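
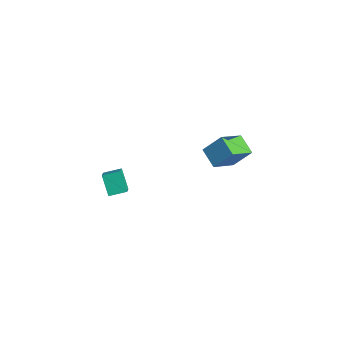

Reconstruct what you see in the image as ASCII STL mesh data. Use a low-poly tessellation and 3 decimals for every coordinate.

solid 
facet normal -0.920 0.119 0.372
outer loop
vertex -1.134 3.249 1.156
vertex -1.371 4.864 0.053
vertex -1.714 2.375 0.002
endloop
endfacet
facet normal 0.120 -0.820 0.560
outer loop
vertex -0.489 2.216 -0.493
vertex -1.134 3.249 1.156
vertex -1.714 2.375 0.002
endloop
endfacet
facet normal -0.921 0.119 0.371
outer loop
vertex -1.714 2.375 0.002
vertex -1.371 4.864 0.053
vertex -1.95 3.99 -1.102
endloop
endfacet
facet normal -0.372 -0.560 -0.740
outer loop
vertex -1.95 3.99 -1.102
vertex -0.489 2.216 -0.493
vertex -1.714 2.375 0.002
endloop
endfacet
facet normal 0.372 0.560 0.740
outer loop
vertex -1.134 3.249 1.156
vertex -0.146 4.705 -0.442
vertex -1.371 4.864 0.053
endloop
endfacet
facet normal 0.120 -0.820 0.560
outer loop
vertex 0.09 3.09 0.662
vertex -1.134 3.249 1.156
vertex -0.489 2.216 -0.493
endloop
endfacet
facet normal 0.372 0.560 0.740
outer loop
vertex 0.09 3.09 0.662
vertex -0.146 4.705 -0.442
vertex -1.134 3.249 1.156
endloop
endfacet
facet normal -0.120 0.820 -0.560
outer loop
vertex -1.371 4.864 0.053
vertex -0.146 4.705 -0.442
vertex -1.95 3.99 -1.102
endloop
endfacet
facet normal -0.372 -0.560 -0.740
outer loop
vertex -0.726 3.831 -1.596
vertex -0.489 2.216 -0.493
vertex -1.95 3.99 -1.102
endloop
endfacet
facet normal -0.120 0.819 -0.560
outer loop
vertex -1.95 3.99 -1.102
vertex -0.146 4.705 -0.442
vertex -0.726 3.831 -1.596
endloop
endfacet
facet normal 0.921 -0.119 -0.372
outer loop
vertex -0.726 3.831 -1.596
vertex 0.09 3.09 0.662
vertex -0.489 2.216 -0.493
endloop
endfacet
facet normal 0.920 -0.120 -0.372
outer loop
vertex -0.146 4.705 -0.442
vertex 0.09 3.09 0.662
vertex -0.726 3.831 -1.596
endloop
endfacet
facet normal -0.596 0.494 -0.633
outer loop
vertex -2.706 -3.748 0.985
vertex -2.219 -2.85 1.227
vertex -1.814 -3.961 -0.02
endloop
endfacet
facet normal -0.464 -0.855 -0.231
outer loop
vertex -1.201 -4.47 0.633
vertex -2.706 -3.748 0.985
vertex -1.814 -3.961 -0.02
endloop
endfacet
facet normal -0.595 0.494 -0.634
outer loop
vertex -1.814 -3.961 -0.02
vertex -2.219 -2.85 1.227
vertex -1.327 -3.063 0.223
endloop
endfacet
facet normal 0.656 -0.156 -0.738
outer loop
vertex -1.327 -3.063 0.223
vertex -1.201 -4.47 0.633
vertex -1.814 -3.961 -0.02
endloop
endfacet
facet normal -0.656 0.157 0.738
outer loop
vertex -2.706 -3.748 0.985
vertex -1.606 -3.359 1.88
vertex -2.219 -2.85 1.227
endloop
endfacet
facet normal -0.464 -0.855 -0.231
outer loop
vertex -2.093 -4.257 1.637
vertex -2.706 -3.748 0.985
vertex -1.201 -4.47 0.633
endloop
endfacet
facet normal -0.656 0.156 0.738
outer loop
vertex -2.093 -4.257 1.637
vertex -1.606 -3.359 1.88
vertex -2.706 -3.748 0.985
endloop
endfacet
facet normal 0.464 0.855 0.231
outer loop
vertex -2.219 -2.85 1.227
vertex -1.606 -3.359 1.88
vertex -1.327 -3.063 0.223
endloop
endfacet
facet normal 0.656 -0.157 -0.739
outer loop
vertex -0.714 -3.572 0.875
vertex -1.201 -4.47 0.633
vertex -1.327 -3.063 0.223
endloop
endfacet
facet normal 0.464 0.855 0.231
outer loop
vertex -1.327 -3.063 0.223
vertex -1.606 -3.359 1.88
vertex -0.714 -3.572 0.875
endloop
endfacet
facet normal 0.595 -0.494 0.634
outer loop
vertex -0.714 -3.572 0.875
vertex -2.093 -4.257 1.637
vertex -1.201 -4.47 0.633
endloop
endfacet
facet normal 0.595 -0.494 0.633
outer loop
vertex -1.606 -3.359 1.88
vertex -2.093 -4.257 1.637
vertex -0.714 -3.572 0.875
endloop
endfacet

endsolid


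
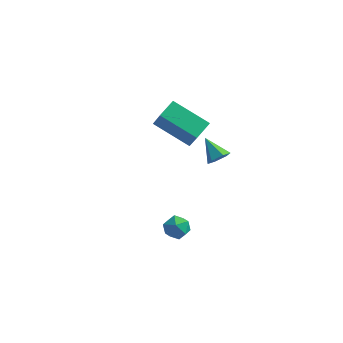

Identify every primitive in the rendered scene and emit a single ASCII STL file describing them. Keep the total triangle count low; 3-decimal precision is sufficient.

solid 
facet normal -0.884 0.112 0.455
outer loop
vertex -4.506 3.278 3.285
vertex -4.187 4.298 3.653
vertex -5.07 3.907 2.034
endloop
endfacet
facet normal -0.283 -0.902 -0.326
outer loop
vertex -3.153 3.662 1.047
vertex -4.506 3.278 3.285
vertex -5.07 3.907 2.034
endloop
endfacet
facet normal -0.884 0.113 0.455
outer loop
vertex -5.07 3.907 2.034
vertex -4.187 4.298 3.653
vertex -4.751 4.926 2.401
endloop
endfacet
facet normal -0.374 0.416 -0.829
outer loop
vertex -4.751 4.926 2.401
vertex -3.153 3.662 1.047
vertex -5.07 3.907 2.034
endloop
endfacet
facet normal 0.374 -0.416 0.829
outer loop
vertex -4.506 3.278 3.285
vertex -2.27 4.053 2.666
vertex -4.187 4.298 3.653
endloop
endfacet
facet normal -0.282 -0.902 -0.325
outer loop
vertex -2.589 3.034 2.299
vertex -4.506 3.278 3.285
vertex -3.153 3.662 1.047
endloop
endfacet
facet normal 0.374 -0.416 0.829
outer loop
vertex -2.589 3.034 2.299
vertex -2.27 4.053 2.666
vertex -4.506 3.278 3.285
endloop
endfacet
facet normal 0.283 0.902 0.325
outer loop
vertex -4.187 4.298 3.653
vertex -2.27 4.053 2.666
vertex -4.751 4.926 2.401
endloop
endfacet
facet normal -0.374 0.416 -0.829
outer loop
vertex -2.834 4.682 1.415
vertex -3.153 3.662 1.047
vertex -4.751 4.926 2.401
endloop
endfacet
facet normal 0.283 0.902 0.326
outer loop
vertex -4.751 4.926 2.401
vertex -2.27 4.053 2.666
vertex -2.834 4.682 1.415
endloop
endfacet
facet normal 0.884 -0.112 -0.454
outer loop
vertex -2.834 4.682 1.415
vertex -2.589 3.034 2.299
vertex -3.153 3.662 1.047
endloop
endfacet
facet normal 0.883 -0.113 -0.455
outer loop
vertex -2.27 4.053 2.666
vertex -2.589 3.034 2.299
vertex -2.834 4.682 1.415
endloop
endfacet
facet normal 0.662 -0.468 -0.585
outer loop
vertex -1.069 2.278 2.01
vertex -1.336 2.526 1.509
vertex -0.874 2.825 1.793
endloop
endfacet
facet normal 0.384 0.219 0.897
outer loop
vertex -1.069 2.278 2.01
vertex -0.874 2.825 1.793
vertex -2.224 3.154 2.291
endloop
endfacet
facet normal 0.663 -0.470 -0.583
outer loop
vertex -0.874 2.825 1.793
vertex -1.336 2.526 1.509
vertex -1.141 3.072 1.291
endloop
endfacet
facet normal 0.322 0.906 0.275
outer loop
vertex -0.874 2.825 1.793
vertex -1.141 3.072 1.291
vertex -2.224 3.154 2.291
endloop
endfacet
facet normal 0.662 -0.470 -0.584
outer loop
vertex -1.141 3.072 1.291
vertex -1.336 2.526 1.509
vertex -1.604 2.773 1.007
endloop
endfacet
facet normal -0.308 0.861 -0.404
outer loop
vertex -1.141 3.072 1.291
vertex -1.604 2.773 1.007
vertex -2.224 3.154 2.291
endloop
endfacet
facet normal 0.662 -0.469 -0.584
outer loop
vertex -1.604 2.773 1.007
vertex -1.336 2.526 1.509
vertex -1.799 2.226 1.225
endloop
endfacet
facet normal -0.878 0.129 -0.462
outer loop
vertex -1.604 2.773 1.007
vertex -1.799 2.226 1.225
vertex -2.224 3.154 2.291
endloop
endfacet
facet normal 0.662 -0.469 -0.584
outer loop
vertex -1.799 2.226 1.225
vertex -1.336 2.526 1.509
vertex -1.532 1.979 1.726
endloop
endfacet
facet normal -0.815 -0.557 0.160
outer loop
vertex -1.799 2.226 1.225
vertex -1.532 1.979 1.726
vertex -2.224 3.154 2.291
endloop
endfacet
facet normal 0.662 -0.469 -0.585
outer loop
vertex -1.532 1.979 1.726
vertex -1.336 2.526 1.509
vertex -1.069 2.278 2.01
endloop
endfacet
facet normal -0.184 -0.512 0.839
outer loop
vertex -1.532 1.979 1.726
vertex -1.069 2.278 2.01
vertex -2.224 3.154 2.291
endloop
endfacet
facet normal -0.325 0.906 -0.273
outer loop
vertex -1.971 -1.805 -0.25
vertex -2.442 -1.812 0.288
vertex -1.786 -1.546 0.39
endloop
endfacet
facet normal 0.362 0.823 -0.438
outer loop
vertex -1.971 -1.805 -0.25
vertex -1.786 -1.546 0.39
vertex -1.324 -1.946 0.02
endloop
endfacet
facet normal 0.419 0.258 -0.870
outer loop
vertex -1.971 -1.805 -0.25
vertex -1.324 -1.946 0.02
vertex -1.694 -2.461 -0.311
endloop
endfacet
facet normal -0.235 -0.009 -0.972
outer loop
vertex -1.971 -1.805 -0.25
vertex -1.694 -2.461 -0.311
vertex -2.385 -2.378 -0.145
endloop
endfacet
facet normal -0.695 0.392 -0.603
outer loop
vertex -1.971 -1.805 -0.25
vertex -2.385 -2.378 -0.145
vertex -2.442 -1.812 0.288
endloop
endfacet
facet normal 0.718 0.677 0.164
outer loop
vertex -1.324 -1.946 0.02
vertex -1.786 -1.546 0.39
vertex -1.395 -2.042 0.725
endloop
endfacet
facet normal -0.396 0.811 0.431
outer loop
vertex -1.786 -1.546 0.39
vertex -2.442 -1.812 0.288
vertex -2.086 -1.959 0.891
endloop
endfacet
facet normal -0.994 -0.021 -0.103
outer loop
vertex -2.442 -1.812 0.288
vertex -2.385 -2.378 -0.145
vertex -2.456 -2.474 0.56
endloop
endfacet
facet normal -0.249 -0.669 -0.700
outer loop
vertex -2.385 -2.378 -0.145
vertex -1.694 -2.461 -0.311
vertex -1.994 -2.874 0.19
endloop
endfacet
facet normal 0.810 -0.237 -0.536
outer loop
vertex -1.694 -2.461 -0.311
vertex -1.324 -1.946 0.02
vertex -1.338 -2.608 0.292
endloop
endfacet
facet normal 0.235 0.009 0.972
outer loop
vertex -1.809 -2.615 0.83
vertex -1.395 -2.042 0.725
vertex -2.086 -1.959 0.891
endloop
endfacet
facet normal -0.419 -0.258 0.870
outer loop
vertex -1.809 -2.615 0.83
vertex -2.086 -1.959 0.891
vertex -2.456 -2.474 0.56
endloop
endfacet
facet normal -0.362 -0.823 0.438
outer loop
vertex -1.809 -2.615 0.83
vertex -2.456 -2.474 0.56
vertex -1.994 -2.874 0.19
endloop
endfacet
facet normal 0.325 -0.906 0.273
outer loop
vertex -1.809 -2.615 0.83
vertex -1.994 -2.874 0.19
vertex -1.338 -2.608 0.292
endloop
endfacet
facet normal 0.695 -0.392 0.603
outer loop
vertex -1.809 -2.615 0.83
vertex -1.338 -2.608 0.292
vertex -1.395 -2.042 0.725
endloop
endfacet
facet normal 0.249 0.669 0.700
outer loop
vertex -2.086 -1.959 0.891
vertex -1.395 -2.042 0.725
vertex -1.786 -1.546 0.39
endloop
endfacet
facet normal -0.810 0.237 0.536
outer loop
vertex -2.456 -2.474 0.56
vertex -2.086 -1.959 0.891
vertex -2.442 -1.812 0.288
endloop
endfacet
facet normal -0.718 -0.677 -0.164
outer loop
vertex -1.994 -2.874 0.19
vertex -2.456 -2.474 0.56
vertex -2.385 -2.378 -0.145
endloop
endfacet
facet normal 0.396 -0.811 -0.431
outer loop
vertex -1.338 -2.608 0.292
vertex -1.994 -2.874 0.19
vertex -1.694 -2.461 -0.311
endloop
endfacet
facet normal 0.994 0.021 0.103
outer loop
vertex -1.395 -2.042 0.725
vertex -1.338 -2.608 0.292
vertex -1.324 -1.946 0.02
endloop
endfacet

endsolid


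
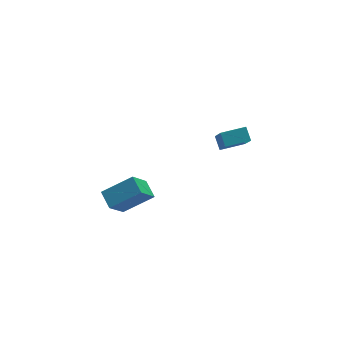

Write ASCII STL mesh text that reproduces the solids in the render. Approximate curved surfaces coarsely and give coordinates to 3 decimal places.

solid 
facet normal -0.998 -0.010 -0.069
outer loop
vertex 1.419 -0.93 1.193
vertex 1.503 0.135 -0.167
vertex 1.46 -1.568 0.696
endloop
endfacet
facet normal -0.049 -0.616 0.786
outer loop
vertex 2.757 -1.555 0.787
vertex 1.419 -0.93 1.193
vertex 1.46 -1.568 0.696
endloop
endfacet
facet normal -0.997 -0.011 -0.071
outer loop
vertex 1.46 -1.568 0.696
vertex 1.503 0.135 -0.167
vertex 1.545 -0.503 -0.664
endloop
endfacet
facet normal 0.051 -0.788 -0.614
outer loop
vertex 1.545 -0.503 -0.664
vertex 2.757 -1.555 0.787
vertex 1.46 -1.568 0.696
endloop
endfacet
facet normal -0.051 0.788 0.614
outer loop
vertex 1.419 -0.93 1.193
vertex 2.8 0.148 -0.076
vertex 1.503 0.135 -0.167
endloop
endfacet
facet normal -0.049 -0.616 0.786
outer loop
vertex 2.715 -0.917 1.284
vertex 1.419 -0.93 1.193
vertex 2.757 -1.555 0.787
endloop
endfacet
facet normal -0.051 0.788 0.614
outer loop
vertex 2.715 -0.917 1.284
vertex 2.8 0.148 -0.076
vertex 1.419 -0.93 1.193
endloop
endfacet
facet normal 0.049 0.616 -0.786
outer loop
vertex 1.503 0.135 -0.167
vertex 2.8 0.148 -0.076
vertex 1.545 -0.503 -0.664
endloop
endfacet
facet normal 0.051 -0.788 -0.614
outer loop
vertex 2.841 -0.49 -0.573
vertex 2.757 -1.555 0.787
vertex 1.545 -0.503 -0.664
endloop
endfacet
facet normal 0.049 0.616 -0.786
outer loop
vertex 1.545 -0.503 -0.664
vertex 2.8 0.148 -0.076
vertex 2.841 -0.49 -0.573
endloop
endfacet
facet normal 0.997 0.011 0.070
outer loop
vertex 2.841 -0.49 -0.573
vertex 2.715 -0.917 1.284
vertex 2.757 -1.555 0.787
endloop
endfacet
facet normal 0.998 0.010 0.070
outer loop
vertex 2.8 0.148 -0.076
vertex 2.715 -0.917 1.284
vertex 2.841 -0.49 -0.573
endloop
endfacet
facet normal -0.478 -0.405 0.779
outer loop
vertex -3.616 -3.256 1.613
vertex -5.113 -3.142 0.753
vertex -3.469 -4.15 1.239
endloop
endfacet
facet normal 0.865 -0.066 0.497
outer loop
vertex -2.627 -3.438 -0.133
vertex -3.616 -3.256 1.613
vertex -3.469 -4.15 1.239
endloop
endfacet
facet normal -0.478 -0.405 0.779
outer loop
vertex -3.469 -4.15 1.239
vertex -5.113 -3.142 0.753
vertex -4.966 -4.036 0.379
endloop
endfacet
facet normal 0.150 -0.912 -0.381
outer loop
vertex -4.966 -4.036 0.379
vertex -2.627 -3.438 -0.133
vertex -3.469 -4.15 1.239
endloop
endfacet
facet normal -0.150 0.912 0.381
outer loop
vertex -3.616 -3.256 1.613
vertex -4.271 -2.43 -0.619
vertex -5.113 -3.142 0.753
endloop
endfacet
facet normal 0.865 -0.066 0.497
outer loop
vertex -2.774 -2.544 0.241
vertex -3.616 -3.256 1.613
vertex -2.627 -3.438 -0.133
endloop
endfacet
facet normal -0.150 0.912 0.381
outer loop
vertex -2.774 -2.544 0.241
vertex -4.271 -2.43 -0.619
vertex -3.616 -3.256 1.613
endloop
endfacet
facet normal -0.865 0.066 -0.497
outer loop
vertex -5.113 -3.142 0.753
vertex -4.271 -2.43 -0.619
vertex -4.966 -4.036 0.379
endloop
endfacet
facet normal 0.150 -0.912 -0.381
outer loop
vertex -4.124 -3.324 -0.993
vertex -2.627 -3.438 -0.133
vertex -4.966 -4.036 0.379
endloop
endfacet
facet normal -0.865 0.066 -0.497
outer loop
vertex -4.966 -4.036 0.379
vertex -4.271 -2.43 -0.619
vertex -4.124 -3.324 -0.993
endloop
endfacet
facet normal 0.478 0.405 -0.779
outer loop
vertex -4.124 -3.324 -0.993
vertex -2.774 -2.544 0.241
vertex -2.627 -3.438 -0.133
endloop
endfacet
facet normal 0.478 0.405 -0.779
outer loop
vertex -4.271 -2.43 -0.619
vertex -2.774 -2.544 0.241
vertex -4.124 -3.324 -0.993
endloop
endfacet

endsolid


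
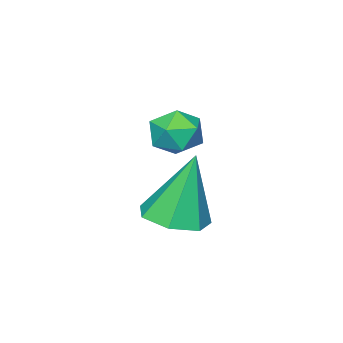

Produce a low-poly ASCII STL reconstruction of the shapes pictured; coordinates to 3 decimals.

solid 
facet normal -0.394 0.482 0.782
outer loop
vertex -2.6 -0.42 3.73
vertex -3.162 -0.862 3.719
vertex -2.587 -1.026 4.11
endloop
endfacet
facet normal 0.319 0.508 0.800
outer loop
vertex -2.6 -0.42 3.73
vertex -2.587 -1.026 4.11
vertex -2.007 -0.819 3.747
endloop
endfacet
facet normal 0.544 0.816 0.195
outer loop
vertex -2.6 -0.42 3.73
vertex -2.007 -0.819 3.747
vertex -2.224 -0.527 3.131
endloop
endfacet
facet normal -0.032 0.980 -0.195
outer loop
vertex -2.6 -0.42 3.73
vertex -2.224 -0.527 3.131
vertex -2.938 -0.554 3.114
endloop
endfacet
facet normal -0.612 0.773 0.167
outer loop
vertex -2.6 -0.42 3.73
vertex -2.938 -0.554 3.114
vertex -3.162 -0.862 3.719
endloop
endfacet
facet normal 0.564 -0.161 0.810
outer loop
vertex -2.007 -0.819 3.747
vertex -2.587 -1.026 4.11
vertex -2.202 -1.506 3.746
endloop
endfacet
facet normal -0.590 -0.205 0.781
outer loop
vertex -2.587 -1.026 4.11
vertex -3.162 -0.862 3.719
vertex -2.916 -1.533 3.729
endloop
endfacet
facet normal -0.940 0.267 -0.212
outer loop
vertex -3.162 -0.862 3.719
vertex -2.938 -0.554 3.114
vertex -3.133 -1.241 3.113
endloop
endfacet
facet normal -0.004 0.602 -0.798
outer loop
vertex -2.938 -0.554 3.114
vertex -2.224 -0.527 3.131
vertex -2.553 -1.034 2.75
endloop
endfacet
facet normal 0.927 0.337 -0.167
outer loop
vertex -2.224 -0.527 3.131
vertex -2.007 -0.819 3.747
vertex -1.978 -1.198 3.141
endloop
endfacet
facet normal 0.032 -0.980 0.195
outer loop
vertex -2.54 -1.64 3.13
vertex -2.202 -1.506 3.746
vertex -2.916 -1.533 3.729
endloop
endfacet
facet normal -0.544 -0.816 -0.195
outer loop
vertex -2.54 -1.64 3.13
vertex -2.916 -1.533 3.729
vertex -3.133 -1.241 3.113
endloop
endfacet
facet normal -0.319 -0.508 -0.800
outer loop
vertex -2.54 -1.64 3.13
vertex -3.133 -1.241 3.113
vertex -2.553 -1.034 2.75
endloop
endfacet
facet normal 0.394 -0.482 -0.782
outer loop
vertex -2.54 -1.64 3.13
vertex -2.553 -1.034 2.75
vertex -1.978 -1.198 3.141
endloop
endfacet
facet normal 0.612 -0.773 -0.167
outer loop
vertex -2.54 -1.64 3.13
vertex -1.978 -1.198 3.141
vertex -2.202 -1.506 3.746
endloop
endfacet
facet normal 0.004 -0.602 0.798
outer loop
vertex -2.916 -1.533 3.729
vertex -2.202 -1.506 3.746
vertex -2.587 -1.026 4.11
endloop
endfacet
facet normal -0.927 -0.337 0.167
outer loop
vertex -3.133 -1.241 3.113
vertex -2.916 -1.533 3.729
vertex -3.162 -0.862 3.719
endloop
endfacet
facet normal -0.564 0.161 -0.810
outer loop
vertex -2.553 -1.034 2.75
vertex -3.133 -1.241 3.113
vertex -2.938 -0.554 3.114
endloop
endfacet
facet normal 0.590 0.205 -0.781
outer loop
vertex -1.978 -1.198 3.141
vertex -2.553 -1.034 2.75
vertex -2.224 -0.527 3.131
endloop
endfacet
facet normal 0.940 -0.267 0.212
outer loop
vertex -2.202 -1.506 3.746
vertex -1.978 -1.198 3.141
vertex -2.007 -0.819 3.747
endloop
endfacet
facet normal 0.204 -0.145 -0.968
outer loop
vertex 0.448 0.806 2.535
vertex -0.293 1.038 2.344
vertex 0.366 1.485 2.416
endloop
endfacet
facet normal 0.829 0.192 0.525
outer loop
vertex 0.448 0.806 2.535
vertex 0.366 1.485 2.416
vertex -0.667 1.302 4.116
endloop
endfacet
facet normal 0.204 -0.145 -0.968
outer loop
vertex 0.366 1.485 2.416
vertex -0.293 1.038 2.344
vertex -0.212 1.827 2.243
endloop
endfacet
facet normal 0.403 0.851 0.336
outer loop
vertex 0.366 1.485 2.416
vertex -0.212 1.827 2.243
vertex -0.667 1.302 4.116
endloop
endfacet
facet normal 0.204 -0.145 -0.968
outer loop
vertex -0.212 1.827 2.243
vertex -0.293 1.038 2.344
vertex -0.852 1.575 2.146
endloop
endfacet
facet normal -0.383 0.910 0.162
outer loop
vertex -0.212 1.827 2.243
vertex -0.852 1.575 2.146
vertex -0.667 1.302 4.116
endloop
endfacet
facet normal 0.204 -0.145 -0.968
outer loop
vertex -0.852 1.575 2.146
vertex -0.293 1.038 2.344
vertex -1.071 0.918 2.198
endloop
endfacet
facet normal -0.937 0.323 0.133
outer loop
vertex -0.852 1.575 2.146
vertex -1.071 0.918 2.198
vertex -0.667 1.302 4.116
endloop
endfacet
facet normal 0.204 -0.145 -0.968
outer loop
vertex -1.071 0.918 2.198
vertex -0.293 1.038 2.344
vertex -0.704 0.351 2.36
endloop
endfacet
facet normal -0.842 -0.467 0.271
outer loop
vertex -1.071 0.918 2.198
vertex -0.704 0.351 2.36
vertex -0.667 1.302 4.116
endloop
endfacet
facet normal 0.204 -0.145 -0.968
outer loop
vertex -0.704 0.351 2.36
vertex -0.293 1.038 2.344
vertex -0.028 0.302 2.51
endloop
endfacet
facet normal -0.168 -0.865 0.472
outer loop
vertex -0.704 0.351 2.36
vertex -0.028 0.302 2.51
vertex -0.667 1.302 4.116
endloop
endfacet
facet normal 0.204 -0.145 -0.968
outer loop
vertex -0.028 0.302 2.51
vertex -0.293 1.038 2.344
vertex 0.448 0.806 2.535
endloop
endfacet
facet normal 0.575 -0.572 0.585
outer loop
vertex -0.028 0.302 2.51
vertex 0.448 0.806 2.535
vertex -0.667 1.302 4.116
endloop
endfacet

endsolid


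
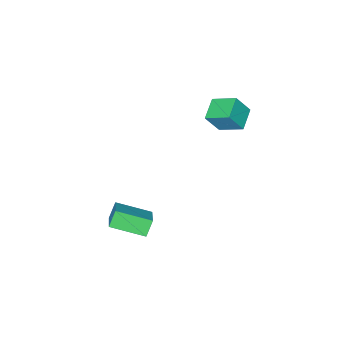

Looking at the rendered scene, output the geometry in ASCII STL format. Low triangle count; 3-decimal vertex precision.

solid 
facet normal -0.604 -0.652 -0.458
outer loop
vertex 2.166 -2.06 -1.782
vertex 1.069 -0.652 -2.341
vertex 2.695 -1.974 -2.602
endloop
endfacet
facet normal 0.586 -0.753 0.299
outer loop
vertex 3.571 -1.028 -1.939
vertex 2.166 -2.06 -1.782
vertex 2.695 -1.974 -2.602
endloop
endfacet
facet normal -0.604 -0.653 -0.457
outer loop
vertex 2.695 -1.974 -2.602
vertex 1.069 -0.652 -2.341
vertex 1.598 -0.567 -3.162
endloop
endfacet
facet normal 0.540 0.087 -0.837
outer loop
vertex 1.598 -0.567 -3.162
vertex 3.571 -1.028 -1.939
vertex 2.695 -1.974 -2.602
endloop
endfacet
facet normal -0.539 -0.088 0.838
outer loop
vertex 2.166 -2.06 -1.782
vertex 1.945 0.294 -1.678
vertex 1.069 -0.652 -2.341
endloop
endfacet
facet normal 0.586 -0.753 0.300
outer loop
vertex 3.042 -1.113 -1.118
vertex 2.166 -2.06 -1.782
vertex 3.571 -1.028 -1.939
endloop
endfacet
facet normal -0.540 -0.088 0.837
outer loop
vertex 3.042 -1.113 -1.118
vertex 1.945 0.294 -1.678
vertex 2.166 -2.06 -1.782
endloop
endfacet
facet normal -0.586 0.753 -0.300
outer loop
vertex 1.069 -0.652 -2.341
vertex 1.945 0.294 -1.678
vertex 1.598 -0.567 -3.162
endloop
endfacet
facet normal 0.540 0.088 -0.837
outer loop
vertex 2.474 0.38 -2.498
vertex 3.571 -1.028 -1.939
vertex 1.598 -0.567 -3.162
endloop
endfacet
facet normal -0.587 0.753 -0.299
outer loop
vertex 1.598 -0.567 -3.162
vertex 1.945 0.294 -1.678
vertex 2.474 0.38 -2.498
endloop
endfacet
facet normal 0.605 0.652 0.457
outer loop
vertex 2.474 0.38 -2.498
vertex 3.042 -1.113 -1.118
vertex 3.571 -1.028 -1.939
endloop
endfacet
facet normal 0.604 0.653 0.458
outer loop
vertex 1.945 0.294 -1.678
vertex 3.042 -1.113 -1.118
vertex 2.474 0.38 -2.498
endloop
endfacet
facet normal -0.834 -0.432 0.344
outer loop
vertex -2.705 -0.362 4.22
vertex -3.083 0.852 4.829
vertex -3.328 -0.016 3.144
endloop
endfacet
facet normal 0.268 -0.861 -0.432
outer loop
vertex -2.277 0.528 2.711
vertex -2.705 -0.362 4.22
vertex -3.328 -0.016 3.144
endloop
endfacet
facet normal -0.834 -0.432 0.344
outer loop
vertex -3.328 -0.016 3.144
vertex -3.083 0.852 4.829
vertex -3.706 1.198 3.753
endloop
endfacet
facet normal -0.482 0.268 -0.834
outer loop
vertex -3.706 1.198 3.753
vertex -2.277 0.528 2.711
vertex -3.328 -0.016 3.144
endloop
endfacet
facet normal 0.482 -0.268 0.834
outer loop
vertex -2.705 -0.362 4.22
vertex -2.032 1.396 4.396
vertex -3.083 0.852 4.829
endloop
endfacet
facet normal 0.268 -0.861 -0.432
outer loop
vertex -1.654 0.182 3.787
vertex -2.705 -0.362 4.22
vertex -2.277 0.528 2.711
endloop
endfacet
facet normal 0.482 -0.268 0.834
outer loop
vertex -1.654 0.182 3.787
vertex -2.032 1.396 4.396
vertex -2.705 -0.362 4.22
endloop
endfacet
facet normal -0.268 0.861 0.432
outer loop
vertex -3.083 0.852 4.829
vertex -2.032 1.396 4.396
vertex -3.706 1.198 3.753
endloop
endfacet
facet normal -0.482 0.268 -0.834
outer loop
vertex -2.655 1.742 3.32
vertex -2.277 0.528 2.711
vertex -3.706 1.198 3.753
endloop
endfacet
facet normal -0.268 0.861 0.432
outer loop
vertex -3.706 1.198 3.753
vertex -2.032 1.396 4.396
vertex -2.655 1.742 3.32
endloop
endfacet
facet normal 0.834 0.432 -0.344
outer loop
vertex -2.655 1.742 3.32
vertex -1.654 0.182 3.787
vertex -2.277 0.528 2.711
endloop
endfacet
facet normal 0.834 0.432 -0.344
outer loop
vertex -2.032 1.396 4.396
vertex -1.654 0.182 3.787
vertex -2.655 1.742 3.32
endloop
endfacet

endsolid


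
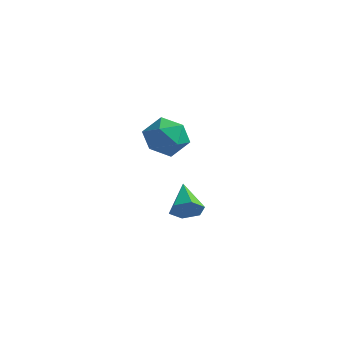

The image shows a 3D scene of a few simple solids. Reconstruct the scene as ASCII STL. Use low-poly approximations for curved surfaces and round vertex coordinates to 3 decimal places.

solid 
facet normal 0.100 0.005 0.995
outer loop
vertex 0.576 0.359 -1.535
vertex 0.9 -0.382 -1.564
vertex 1.377 0.27 -1.615
endloop
endfacet
facet normal 0.147 0.665 0.732
outer loop
vertex 0.576 0.359 -1.535
vertex 1.377 0.27 -1.615
vertex 0.987 0.832 -2.047
endloop
endfacet
facet normal -0.456 0.806 0.378
outer loop
vertex 0.576 0.359 -1.535
vertex 0.987 0.832 -2.047
vertex 0.269 0.527 -2.264
endloop
endfacet
facet normal -0.877 0.231 0.422
outer loop
vertex 0.576 0.359 -1.535
vertex 0.269 0.527 -2.264
vertex 0.215 -0.223 -1.966
endloop
endfacet
facet normal -0.533 -0.265 0.804
outer loop
vertex 0.576 0.359 -1.535
vertex 0.215 -0.223 -1.966
vertex 0.9 -0.382 -1.564
endloop
endfacet
facet normal 0.686 0.679 0.264
outer loop
vertex 0.987 0.832 -2.047
vertex 1.377 0.27 -1.615
vertex 1.565 0.383 -2.394
endloop
endfacet
facet normal 0.610 -0.392 0.689
outer loop
vertex 1.377 0.27 -1.615
vertex 0.9 -0.382 -1.564
vertex 1.511 -0.367 -2.096
endloop
endfacet
facet normal -0.415 -0.827 0.379
outer loop
vertex 0.9 -0.382 -1.564
vertex 0.215 -0.223 -1.966
vertex 0.793 -0.672 -2.313
endloop
endfacet
facet normal -0.971 -0.025 -0.238
outer loop
vertex 0.215 -0.223 -1.966
vertex 0.269 0.527 -2.264
vertex 0.403 -0.11 -2.745
endloop
endfacet
facet normal -0.291 0.905 -0.309
outer loop
vertex 0.269 0.527 -2.264
vertex 0.987 0.832 -2.047
vertex 0.88 0.542 -2.796
endloop
endfacet
facet normal 0.877 -0.231 -0.422
outer loop
vertex 1.204 -0.199 -2.825
vertex 1.565 0.383 -2.394
vertex 1.511 -0.367 -2.096
endloop
endfacet
facet normal 0.456 -0.806 -0.378
outer loop
vertex 1.204 -0.199 -2.825
vertex 1.511 -0.367 -2.096
vertex 0.793 -0.672 -2.313
endloop
endfacet
facet normal -0.147 -0.665 -0.732
outer loop
vertex 1.204 -0.199 -2.825
vertex 0.793 -0.672 -2.313
vertex 0.403 -0.11 -2.745
endloop
endfacet
facet normal -0.100 -0.005 -0.995
outer loop
vertex 1.204 -0.199 -2.825
vertex 0.403 -0.11 -2.745
vertex 0.88 0.542 -2.796
endloop
endfacet
facet normal 0.533 0.265 -0.804
outer loop
vertex 1.204 -0.199 -2.825
vertex 0.88 0.542 -2.796
vertex 1.565 0.383 -2.394
endloop
endfacet
facet normal 0.971 0.025 0.238
outer loop
vertex 1.511 -0.367 -2.096
vertex 1.565 0.383 -2.394
vertex 1.377 0.27 -1.615
endloop
endfacet
facet normal 0.291 -0.905 0.309
outer loop
vertex 0.793 -0.672 -2.313
vertex 1.511 -0.367 -2.096
vertex 0.9 -0.382 -1.564
endloop
endfacet
facet normal -0.686 -0.679 -0.264
outer loop
vertex 0.403 -0.11 -2.745
vertex 0.793 -0.672 -2.313
vertex 0.215 -0.223 -1.966
endloop
endfacet
facet normal -0.610 0.392 -0.689
outer loop
vertex 0.88 0.542 -2.796
vertex 0.403 -0.11 -2.745
vertex 0.269 0.527 -2.264
endloop
endfacet
facet normal 0.415 0.827 -0.379
outer loop
vertex 1.565 0.383 -2.394
vertex 0.88 0.542 -2.796
vertex 0.987 0.832 -2.047
endloop
endfacet
facet normal 0.498 -0.772 -0.396
outer loop
vertex 3.811 -3.482 -2.66
vertex 3.559 -3.813 -2.331
vertex 3.352 -3.703 -2.806
endloop
endfacet
facet normal -0.144 0.736 -0.662
outer loop
vertex 3.811 -3.482 -2.66
vertex 3.352 -3.703 -2.806
vertex 3.001 -2.947 -1.889
endloop
endfacet
facet normal 0.498 -0.772 -0.396
outer loop
vertex 3.352 -3.703 -2.806
vertex 3.559 -3.813 -2.331
vertex 3.1 -4.034 -2.477
endloop
endfacet
facet normal -0.860 0.180 -0.478
outer loop
vertex 3.352 -3.703 -2.806
vertex 3.1 -4.034 -2.477
vertex 3.001 -2.947 -1.889
endloop
endfacet
facet normal 0.497 -0.773 -0.394
outer loop
vertex 3.1 -4.034 -2.477
vertex 3.559 -3.813 -2.331
vertex 3.307 -4.143 -2.002
endloop
endfacet
facet normal -0.905 -0.263 0.334
outer loop
vertex 3.1 -4.034 -2.477
vertex 3.307 -4.143 -2.002
vertex 3.001 -2.947 -1.889
endloop
endfacet
facet normal 0.498 -0.773 -0.394
outer loop
vertex 3.307 -4.143 -2.002
vertex 3.559 -3.813 -2.331
vertex 3.766 -3.922 -1.855
endloop
endfacet
facet normal -0.235 -0.151 0.960
outer loop
vertex 3.307 -4.143 -2.002
vertex 3.766 -3.922 -1.855
vertex 3.001 -2.947 -1.889
endloop
endfacet
facet normal 0.498 -0.773 -0.394
outer loop
vertex 3.766 -3.922 -1.855
vertex 3.559 -3.813 -2.331
vertex 4.018 -3.592 -2.184
endloop
endfacet
facet normal 0.482 0.406 0.776
outer loop
vertex 3.766 -3.922 -1.855
vertex 4.018 -3.592 -2.184
vertex 3.001 -2.947 -1.889
endloop
endfacet
facet normal 0.498 -0.772 -0.395
outer loop
vertex 4.018 -3.592 -2.184
vertex 3.559 -3.813 -2.331
vertex 3.811 -3.482 -2.66
endloop
endfacet
facet normal 0.528 0.848 -0.034
outer loop
vertex 4.018 -3.592 -2.184
vertex 3.811 -3.482 -2.66
vertex 3.001 -2.947 -1.889
endloop
endfacet

endsolid


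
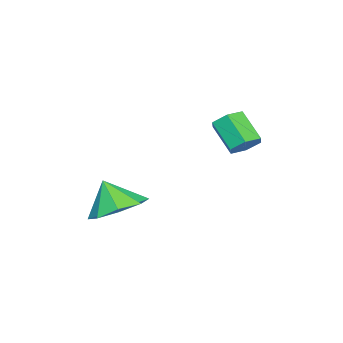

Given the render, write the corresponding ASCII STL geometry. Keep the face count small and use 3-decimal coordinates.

solid 
facet normal 0.279 0.640 -0.716
outer loop
vertex -1.362 3.983 -0.396
vertex -1.848 3.762 -0.783
vertex -1.957 4.268 -0.373
endloop
endfacet
facet normal 0.331 0.635 0.698
outer loop
vertex -1.362 3.983 -0.396
vertex -1.957 4.268 -0.373
vertex -1.746 3.099 0.591
endloop
endfacet
facet normal 0.330 0.635 0.698
outer loop
vertex -1.746 3.099 0.591
vertex -1.957 4.268 -0.373
vertex -2.342 3.383 0.614
endloop
endfacet
facet normal -0.278 -0.642 0.714
outer loop
vertex -1.746 3.099 0.591
vertex -2.342 3.383 0.614
vertex -2.232 2.878 0.203
endloop
endfacet
facet normal 0.279 0.640 -0.716
outer loop
vertex -1.957 4.268 -0.373
vertex -1.848 3.762 -0.783
vertex -2.443 4.046 -0.761
endloop
endfacet
facet normal -0.617 0.690 0.378
outer loop
vertex -1.957 4.268 -0.373
vertex -2.443 4.046 -0.761
vertex -2.342 3.383 0.614
endloop
endfacet
facet normal -0.616 0.691 0.378
outer loop
vertex -2.342 3.383 0.614
vertex -2.443 4.046 -0.761
vertex -2.828 3.162 0.226
endloop
endfacet
facet normal -0.278 -0.642 0.714
outer loop
vertex -2.342 3.383 0.614
vertex -2.828 3.162 0.226
vertex -2.232 2.878 0.203
endloop
endfacet
facet normal 0.279 0.641 -0.715
outer loop
vertex -2.443 4.046 -0.761
vertex -1.848 3.762 -0.783
vertex -2.334 3.541 -1.171
endloop
endfacet
facet normal -0.946 0.055 -0.320
outer loop
vertex -2.443 4.046 -0.761
vertex -2.334 3.541 -1.171
vertex -2.828 3.162 0.226
endloop
endfacet
facet normal -0.946 0.054 -0.320
outer loop
vertex -2.828 3.162 0.226
vertex -2.334 3.541 -1.171
vertex -2.718 2.657 -0.184
endloop
endfacet
facet normal -0.278 -0.641 0.715
outer loop
vertex -2.828 3.162 0.226
vertex -2.718 2.657 -0.184
vertex -2.232 2.878 0.203
endloop
endfacet
facet normal 0.278 0.642 -0.714
outer loop
vertex -2.334 3.541 -1.171
vertex -1.848 3.762 -0.783
vertex -1.738 3.257 -1.194
endloop
endfacet
facet normal -0.330 -0.636 -0.698
outer loop
vertex -2.334 3.541 -1.171
vertex -1.738 3.257 -1.194
vertex -2.718 2.657 -0.184
endloop
endfacet
facet normal -0.331 -0.635 -0.698
outer loop
vertex -2.718 2.657 -0.184
vertex -1.738 3.257 -1.194
vertex -2.123 2.372 -0.207
endloop
endfacet
facet normal -0.279 -0.640 0.716
outer loop
vertex -2.718 2.657 -0.184
vertex -2.123 2.372 -0.207
vertex -2.232 2.878 0.203
endloop
endfacet
facet normal 0.278 0.642 -0.714
outer loop
vertex -1.738 3.257 -1.194
vertex -1.848 3.762 -0.783
vertex -1.252 3.478 -0.806
endloop
endfacet
facet normal 0.616 -0.690 -0.379
outer loop
vertex -1.738 3.257 -1.194
vertex -1.252 3.478 -0.806
vertex -2.123 2.372 -0.207
endloop
endfacet
facet normal 0.617 -0.690 -0.378
outer loop
vertex -2.123 2.372 -0.207
vertex -1.252 3.478 -0.806
vertex -1.637 2.594 0.181
endloop
endfacet
facet normal -0.279 -0.640 0.716
outer loop
vertex -2.123 2.372 -0.207
vertex -1.637 2.594 0.181
vertex -2.232 2.878 0.203
endloop
endfacet
facet normal 0.278 0.641 -0.715
outer loop
vertex -1.252 3.478 -0.806
vertex -1.848 3.762 -0.783
vertex -1.362 3.983 -0.396
endloop
endfacet
facet normal 0.946 -0.054 0.320
outer loop
vertex -1.252 3.478 -0.806
vertex -1.362 3.983 -0.396
vertex -1.637 2.594 0.181
endloop
endfacet
facet normal 0.946 -0.055 0.319
outer loop
vertex -1.637 2.594 0.181
vertex -1.362 3.983 -0.396
vertex -1.746 3.099 0.591
endloop
endfacet
facet normal -0.279 -0.641 0.715
outer loop
vertex -1.637 2.594 0.181
vertex -1.746 3.099 0.591
vertex -2.232 2.878 0.203
endloop
endfacet
facet normal 0.023 0.456 -0.890
outer loop
vertex 2.768 0.642 -3.087
vertex 1.685 0.823 -3.022
vertex 2.586 1.375 -2.716
endloop
endfacet
facet normal 0.762 -0.132 0.634
outer loop
vertex 2.768 0.642 -3.087
vertex 2.586 1.375 -2.716
vertex 1.655 0.217 -1.838
endloop
endfacet
facet normal 0.022 0.457 -0.889
outer loop
vertex 2.586 1.375 -2.716
vertex 1.685 0.823 -3.022
vertex 1.876 1.785 -2.523
endloop
endfacet
facet normal 0.414 0.315 0.854
outer loop
vertex 2.586 1.375 -2.716
vertex 1.876 1.785 -2.523
vertex 1.655 0.217 -1.838
endloop
endfacet
facet normal 0.023 0.457 -0.889
outer loop
vertex 1.876 1.785 -2.523
vertex 1.685 0.823 -3.022
vertex 1.054 1.632 -2.623
endloop
endfacet
facet normal -0.186 0.415 0.891
outer loop
vertex 1.876 1.785 -2.523
vertex 1.054 1.632 -2.623
vertex 1.655 0.217 -1.838
endloop
endfacet
facet normal 0.022 0.456 -0.890
outer loop
vertex 1.054 1.632 -2.623
vertex 1.685 0.823 -3.022
vertex 0.602 1.005 -2.956
endloop
endfacet
facet normal -0.684 0.110 0.721
outer loop
vertex 1.054 1.632 -2.623
vertex 0.602 1.005 -2.956
vertex 1.655 0.217 -1.838
endloop
endfacet
facet normal 0.022 0.456 -0.890
outer loop
vertex 0.602 1.005 -2.956
vertex 1.685 0.823 -3.022
vertex 0.784 0.272 -3.327
endloop
endfacet
facet normal -0.789 -0.422 0.446
outer loop
vertex 0.602 1.005 -2.956
vertex 0.784 0.272 -3.327
vertex 1.655 0.217 -1.838
endloop
endfacet
facet normal 0.022 0.457 -0.889
outer loop
vertex 0.784 0.272 -3.327
vertex 1.685 0.823 -3.022
vertex 1.493 -0.138 -3.52
endloop
endfacet
facet normal -0.441 -0.869 0.226
outer loop
vertex 0.784 0.272 -3.327
vertex 1.493 -0.138 -3.52
vertex 1.655 0.217 -1.838
endloop
endfacet
facet normal 0.023 0.456 -0.890
outer loop
vertex 1.493 -0.138 -3.52
vertex 1.685 0.823 -3.022
vertex 2.315 0.015 -3.42
endloop
endfacet
facet normal 0.157 -0.969 0.189
outer loop
vertex 1.493 -0.138 -3.52
vertex 2.315 0.015 -3.42
vertex 1.655 0.217 -1.838
endloop
endfacet
facet normal 0.023 0.456 -0.890
outer loop
vertex 2.315 0.015 -3.42
vertex 1.685 0.823 -3.022
vertex 2.768 0.642 -3.087
endloop
endfacet
facet normal 0.656 -0.664 0.358
outer loop
vertex 2.315 0.015 -3.42
vertex 2.768 0.642 -3.087
vertex 1.655 0.217 -1.838
endloop
endfacet

endsolid


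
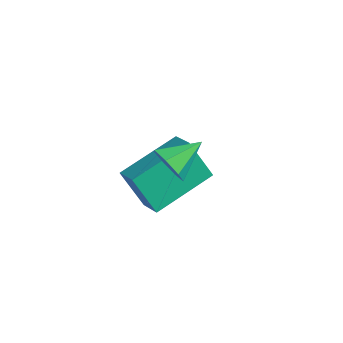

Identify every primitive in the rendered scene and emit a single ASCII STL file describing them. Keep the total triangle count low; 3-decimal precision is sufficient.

solid 
facet normal -0.190 -0.894 -0.406
outer loop
vertex 3.072 -3.824 1.643
vertex 2.858 -3.533 1.102
vertex 3.462 -3.727 1.246
endloop
endfacet
facet normal 0.710 0.029 0.704
outer loop
vertex 3.072 -3.824 1.643
vertex 3.462 -3.727 1.246
vertex 3.082 -2.487 1.578
endloop
endfacet
facet normal -0.190 -0.894 -0.406
outer loop
vertex 3.462 -3.727 1.246
vertex 2.858 -3.533 1.102
vertex 3.397 -3.484 0.741
endloop
endfacet
facet normal 0.957 0.289 0.016
outer loop
vertex 3.462 -3.727 1.246
vertex 3.397 -3.484 0.741
vertex 3.082 -2.487 1.578
endloop
endfacet
facet normal -0.192 -0.893 -0.407
outer loop
vertex 3.397 -3.484 0.741
vertex 2.858 -3.533 1.102
vertex 2.926 -3.277 0.509
endloop
endfacet
facet normal 0.548 0.633 -0.547
outer loop
vertex 3.397 -3.484 0.741
vertex 2.926 -3.277 0.509
vertex 3.082 -2.487 1.578
endloop
endfacet
facet normal -0.191 -0.893 -0.407
outer loop
vertex 2.926 -3.277 0.509
vertex 2.858 -3.533 1.102
vertex 2.405 -3.263 0.723
endloop
endfacet
facet normal -0.209 0.801 -0.561
outer loop
vertex 2.926 -3.277 0.509
vertex 2.405 -3.263 0.723
vertex 3.082 -2.487 1.578
endloop
endfacet
facet normal -0.192 -0.893 -0.407
outer loop
vertex 2.405 -3.263 0.723
vertex 2.858 -3.533 1.102
vertex 2.225 -3.452 1.223
endloop
endfacet
facet normal -0.745 0.667 -0.016
outer loop
vertex 2.405 -3.263 0.723
vertex 2.225 -3.452 1.223
vertex 3.082 -2.487 1.578
endloop
endfacet
facet normal -0.192 -0.893 -0.407
outer loop
vertex 2.225 -3.452 1.223
vertex 2.858 -3.533 1.102
vertex 2.522 -3.702 1.632
endloop
endfacet
facet normal -0.655 0.332 0.679
outer loop
vertex 2.225 -3.452 1.223
vertex 2.522 -3.702 1.632
vertex 3.082 -2.487 1.578
endloop
endfacet
facet normal -0.190 -0.894 -0.406
outer loop
vertex 2.522 -3.702 1.632
vertex 2.858 -3.533 1.102
vertex 3.072 -3.824 1.643
endloop
endfacet
facet normal -0.009 0.049 0.999
outer loop
vertex 2.522 -3.702 1.632
vertex 3.072 -3.824 1.643
vertex 3.082 -2.487 1.578
endloop
endfacet
facet normal -0.473 -0.203 0.857
outer loop
vertex 1.084 -0.996 -0.794
vertex 0.3 -0.762 -1.171
vertex 0.798 -2.95 -1.414
endloop
endfacet
facet normal 0.870 -0.260 0.419
outer loop
vertex 1.48 -2.658 -2.649
vertex 1.084 -0.996 -0.794
vertex 0.798 -2.95 -1.414
endloop
endfacet
facet normal -0.473 -0.203 0.857
outer loop
vertex 0.798 -2.95 -1.414
vertex 0.3 -0.762 -1.171
vertex 0.015 -2.716 -1.791
endloop
endfacet
facet normal -0.138 -0.944 -0.299
outer loop
vertex 0.015 -2.716 -1.791
vertex 1.48 -2.658 -2.649
vertex 0.798 -2.95 -1.414
endloop
endfacet
facet normal 0.138 0.944 0.299
outer loop
vertex 1.084 -0.996 -0.794
vertex 0.982 -0.47 -2.406
vertex 0.3 -0.762 -1.171
endloop
endfacet
facet normal 0.870 -0.260 0.418
outer loop
vertex 1.765 -0.704 -2.029
vertex 1.084 -0.996 -0.794
vertex 1.48 -2.658 -2.649
endloop
endfacet
facet normal 0.138 0.944 0.299
outer loop
vertex 1.765 -0.704 -2.029
vertex 0.982 -0.47 -2.406
vertex 1.084 -0.996 -0.794
endloop
endfacet
facet normal -0.870 0.260 -0.419
outer loop
vertex 0.3 -0.762 -1.171
vertex 0.982 -0.47 -2.406
vertex 0.015 -2.716 -1.791
endloop
endfacet
facet normal -0.138 -0.944 -0.299
outer loop
vertex 0.696 -2.424 -3.026
vertex 1.48 -2.658 -2.649
vertex 0.015 -2.716 -1.791
endloop
endfacet
facet normal -0.870 0.260 -0.418
outer loop
vertex 0.015 -2.716 -1.791
vertex 0.982 -0.47 -2.406
vertex 0.696 -2.424 -3.026
endloop
endfacet
facet normal 0.473 0.203 -0.857
outer loop
vertex 0.696 -2.424 -3.026
vertex 1.765 -0.704 -2.029
vertex 1.48 -2.658 -2.649
endloop
endfacet
facet normal 0.473 0.203 -0.857
outer loop
vertex 0.982 -0.47 -2.406
vertex 1.765 -0.704 -2.029
vertex 0.696 -2.424 -3.026
endloop
endfacet

endsolid


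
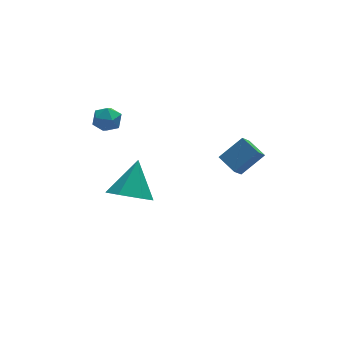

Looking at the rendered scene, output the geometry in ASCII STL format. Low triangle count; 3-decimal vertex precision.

solid 
facet normal -0.931 -0.356 -0.081
outer loop
vertex -4.478 1.201 2.108
vertex -4.231 0.543 2.161
vertex -4.417 0.897 2.741
endloop
endfacet
facet normal -0.931 0.287 0.227
outer loop
vertex -4.478 1.201 2.108
vertex -4.417 0.897 2.741
vertex -4.231 1.57 2.654
endloop
endfacet
facet normal -0.625 0.748 -0.223
outer loop
vertex -4.478 1.201 2.108
vertex -4.231 1.57 2.654
vertex -3.93 1.633 2.021
endloop
endfacet
facet normal -0.436 0.390 -0.811
outer loop
vertex -4.478 1.201 2.108
vertex -3.93 1.633 2.021
vertex -3.93 0.998 1.716
endloop
endfacet
facet normal -0.626 -0.293 -0.723
outer loop
vertex -4.478 1.201 2.108
vertex -3.93 0.998 1.716
vertex -4.231 0.543 2.161
endloop
endfacet
facet normal -0.524 0.250 0.814
outer loop
vertex -4.231 1.57 2.654
vertex -4.417 0.897 2.741
vertex -3.83 1.142 3.044
endloop
endfacet
facet normal -0.525 -0.791 0.315
outer loop
vertex -4.417 0.897 2.741
vertex -4.231 0.543 2.161
vertex -3.83 0.507 2.739
endloop
endfacet
facet normal -0.030 -0.689 -0.725
outer loop
vertex -4.231 0.543 2.161
vertex -3.93 0.998 1.716
vertex -3.529 0.57 2.106
endloop
endfacet
facet normal 0.274 0.416 -0.867
outer loop
vertex -3.93 0.998 1.716
vertex -3.93 1.633 2.021
vertex -3.343 1.243 2.019
endloop
endfacet
facet normal -0.032 0.996 0.084
outer loop
vertex -3.93 1.633 2.021
vertex -4.231 1.57 2.654
vertex -3.529 1.597 2.599
endloop
endfacet
facet normal 0.436 -0.390 0.811
outer loop
vertex -3.282 0.939 2.652
vertex -3.83 1.142 3.044
vertex -3.83 0.507 2.739
endloop
endfacet
facet normal 0.625 -0.748 0.223
outer loop
vertex -3.282 0.939 2.652
vertex -3.83 0.507 2.739
vertex -3.529 0.57 2.106
endloop
endfacet
facet normal 0.931 -0.287 -0.227
outer loop
vertex -3.282 0.939 2.652
vertex -3.529 0.57 2.106
vertex -3.343 1.243 2.019
endloop
endfacet
facet normal 0.931 0.356 0.081
outer loop
vertex -3.282 0.939 2.652
vertex -3.343 1.243 2.019
vertex -3.529 1.597 2.599
endloop
endfacet
facet normal 0.626 0.293 0.723
outer loop
vertex -3.282 0.939 2.652
vertex -3.529 1.597 2.599
vertex -3.83 1.142 3.044
endloop
endfacet
facet normal -0.274 -0.416 0.867
outer loop
vertex -3.83 0.507 2.739
vertex -3.83 1.142 3.044
vertex -4.417 0.897 2.741
endloop
endfacet
facet normal 0.032 -0.996 -0.084
outer loop
vertex -3.529 0.57 2.106
vertex -3.83 0.507 2.739
vertex -4.231 0.543 2.161
endloop
endfacet
facet normal 0.524 -0.250 -0.814
outer loop
vertex -3.343 1.243 2.019
vertex -3.529 0.57 2.106
vertex -3.93 0.998 1.716
endloop
endfacet
facet normal 0.525 0.791 -0.315
outer loop
vertex -3.529 1.597 2.599
vertex -3.343 1.243 2.019
vertex -3.93 1.633 2.021
endloop
endfacet
facet normal 0.030 0.689 0.725
outer loop
vertex -3.83 1.142 3.044
vertex -3.529 1.597 2.599
vertex -4.231 1.57 2.654
endloop
endfacet
facet normal -0.514 -0.457 0.726
outer loop
vertex 1.396 -2.71 1.714
vertex 1.052 -1.816 2.033
vertex 0.309 -2.827 0.872
endloop
endfacet
facet normal 0.340 -0.886 -0.316
outer loop
vertex 0.808 -2.384 0.167
vertex 1.396 -2.71 1.714
vertex 0.309 -2.827 0.872
endloop
endfacet
facet normal -0.514 -0.456 0.726
outer loop
vertex 0.309 -2.827 0.872
vertex 1.052 -1.816 2.033
vertex -0.034 -1.933 1.191
endloop
endfacet
facet normal -0.788 -0.084 -0.610
outer loop
vertex -0.034 -1.933 1.191
vertex 0.808 -2.384 0.167
vertex 0.309 -2.827 0.872
endloop
endfacet
facet normal 0.787 0.085 0.611
outer loop
vertex 1.396 -2.71 1.714
vertex 1.551 -1.373 1.328
vertex 1.052 -1.816 2.033
endloop
endfacet
facet normal 0.340 -0.886 -0.316
outer loop
vertex 1.894 -2.267 1.009
vertex 1.396 -2.71 1.714
vertex 0.808 -2.384 0.167
endloop
endfacet
facet normal 0.788 0.085 0.610
outer loop
vertex 1.894 -2.267 1.009
vertex 1.551 -1.373 1.328
vertex 1.396 -2.71 1.714
endloop
endfacet
facet normal -0.340 0.886 0.316
outer loop
vertex 1.052 -1.816 2.033
vertex 1.551 -1.373 1.328
vertex -0.034 -1.933 1.191
endloop
endfacet
facet normal -0.788 -0.085 -0.610
outer loop
vertex 0.464 -1.49 0.486
vertex 0.808 -2.384 0.167
vertex -0.034 -1.933 1.191
endloop
endfacet
facet normal -0.340 0.886 0.316
outer loop
vertex -0.034 -1.933 1.191
vertex 1.551 -1.373 1.328
vertex 0.464 -1.49 0.486
endloop
endfacet
facet normal 0.514 0.457 -0.726
outer loop
vertex 0.464 -1.49 0.486
vertex 1.894 -2.267 1.009
vertex 0.808 -2.384 0.167
endloop
endfacet
facet normal 0.514 0.456 -0.727
outer loop
vertex 1.551 -1.373 1.328
vertex 1.894 -2.267 1.009
vertex 0.464 -1.49 0.486
endloop
endfacet
facet normal -0.409 -0.558 -0.722
outer loop
vertex -2.245 1.708 -4.044
vertex -2.893 1.264 -3.333
vertex -3.191 2.143 -3.844
endloop
endfacet
facet normal 0.349 0.891 -0.290
outer loop
vertex -2.245 1.708 -4.044
vertex -3.191 2.143 -3.844
vertex -2.107 2.336 -1.947
endloop
endfacet
facet normal -0.409 -0.558 -0.722
outer loop
vertex -3.191 2.143 -3.844
vertex -2.893 1.264 -3.333
vertex -3.839 1.698 -3.133
endloop
endfacet
facet normal -0.435 0.886 0.158
outer loop
vertex -3.191 2.143 -3.844
vertex -3.839 1.698 -3.133
vertex -2.107 2.336 -1.947
endloop
endfacet
facet normal -0.409 -0.559 -0.721
outer loop
vertex -3.839 1.698 -3.133
vertex -2.893 1.264 -3.333
vertex -3.54 0.819 -2.621
endloop
endfacet
facet normal -0.607 0.236 0.759
outer loop
vertex -3.839 1.698 -3.133
vertex -3.54 0.819 -2.621
vertex -2.107 2.336 -1.947
endloop
endfacet
facet normal -0.409 -0.559 -0.721
outer loop
vertex -3.54 0.819 -2.621
vertex -2.893 1.264 -3.333
vertex -2.594 0.385 -2.821
endloop
endfacet
facet normal 0.005 -0.410 0.912
outer loop
vertex -3.54 0.819 -2.621
vertex -2.594 0.385 -2.821
vertex -2.107 2.336 -1.947
endloop
endfacet
facet normal -0.410 -0.559 -0.721
outer loop
vertex -2.594 0.385 -2.821
vertex -2.893 1.264 -3.333
vertex -1.947 0.829 -3.533
endloop
endfacet
facet normal 0.788 -0.405 0.464
outer loop
vertex -2.594 0.385 -2.821
vertex -1.947 0.829 -3.533
vertex -2.107 2.336 -1.947
endloop
endfacet
facet normal -0.409 -0.558 -0.722
outer loop
vertex -1.947 0.829 -3.533
vertex -2.893 1.264 -3.333
vertex -2.245 1.708 -4.044
endloop
endfacet
facet normal 0.960 0.246 -0.137
outer loop
vertex -1.947 0.829 -3.533
vertex -2.245 1.708 -4.044
vertex -2.107 2.336 -1.947
endloop
endfacet

endsolid


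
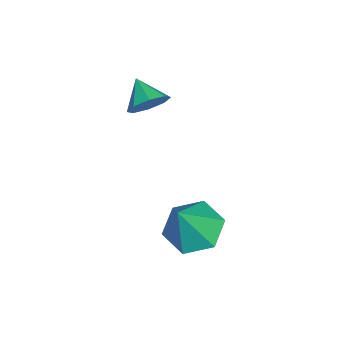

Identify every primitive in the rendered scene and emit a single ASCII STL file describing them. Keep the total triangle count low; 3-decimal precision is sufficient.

solid 
facet normal 0.694 0.497 -0.521
outer loop
vertex -2.889 2.037 0.095
vertex -3.308 1.951 -0.545
vertex -3.268 2.48 0.013
endloop
endfacet
facet normal -0.096 0.101 0.990
outer loop
vertex -2.889 2.037 0.095
vertex -3.268 2.48 0.013
vertex -4.092 1.389 0.045
endloop
endfacet
facet normal 0.693 0.498 -0.521
outer loop
vertex -3.268 2.48 0.013
vertex -3.308 1.951 -0.545
vertex -3.671 2.613 -0.396
endloop
endfacet
facet normal -0.562 0.445 0.698
outer loop
vertex -3.268 2.48 0.013
vertex -3.671 2.613 -0.396
vertex -4.092 1.389 0.045
endloop
endfacet
facet normal 0.693 0.498 -0.521
outer loop
vertex -3.671 2.613 -0.396
vertex -3.308 1.951 -0.545
vertex -3.861 2.358 -0.892
endloop
endfacet
facet normal -0.915 0.372 0.159
outer loop
vertex -3.671 2.613 -0.396
vertex -3.861 2.358 -0.892
vertex -4.092 1.389 0.045
endloop
endfacet
facet normal 0.693 0.496 -0.522
outer loop
vertex -3.861 2.358 -0.892
vertex -3.308 1.951 -0.545
vertex -3.728 1.864 -1.185
endloop
endfacet
facet normal -0.948 -0.072 -0.309
outer loop
vertex -3.861 2.358 -0.892
vertex -3.728 1.864 -1.185
vertex -4.092 1.389 0.045
endloop
endfacet
facet normal 0.693 0.497 -0.522
outer loop
vertex -3.728 1.864 -1.185
vertex -3.308 1.951 -0.545
vertex -3.348 1.421 -1.102
endloop
endfacet
facet normal -0.642 -0.632 -0.434
outer loop
vertex -3.728 1.864 -1.185
vertex -3.348 1.421 -1.102
vertex -4.092 1.389 0.045
endloop
endfacet
facet normal 0.694 0.496 -0.522
outer loop
vertex -3.348 1.421 -1.102
vertex -3.308 1.951 -0.545
vertex -2.945 1.288 -0.693
endloop
endfacet
facet normal -0.177 -0.974 -0.142
outer loop
vertex -3.348 1.421 -1.102
vertex -2.945 1.288 -0.693
vertex -4.092 1.389 0.045
endloop
endfacet
facet normal 0.694 0.496 -0.521
outer loop
vertex -2.945 1.288 -0.693
vertex -3.308 1.951 -0.545
vertex -2.755 1.543 -0.197
endloop
endfacet
facet normal 0.176 -0.901 0.396
outer loop
vertex -2.945 1.288 -0.693
vertex -2.755 1.543 -0.197
vertex -4.092 1.389 0.045
endloop
endfacet
facet normal 0.694 0.496 -0.521
outer loop
vertex -2.755 1.543 -0.197
vertex -3.308 1.951 -0.545
vertex -2.889 2.037 0.095
endloop
endfacet
facet normal 0.209 -0.455 0.866
outer loop
vertex -2.755 1.543 -0.197
vertex -2.889 2.037 0.095
vertex -4.092 1.389 0.045
endloop
endfacet
facet normal -0.468 0.186 -0.864
outer loop
vertex -0.487 4.542 -5.012
vertex -1.188 3.747 -4.803
vertex -1.399 4.753 -4.472
endloop
endfacet
facet normal 0.436 0.793 0.426
outer loop
vertex -0.487 4.542 -5.012
vertex -1.399 4.753 -4.472
vertex -0.252 3.373 -3.077
endloop
endfacet
facet normal -0.468 0.186 -0.864
outer loop
vertex -1.399 4.753 -4.472
vertex -1.188 3.747 -4.803
vertex -2.1 3.958 -4.263
endloop
endfacet
facet normal -0.344 0.511 0.788
outer loop
vertex -1.399 4.753 -4.472
vertex -2.1 3.958 -4.263
vertex -0.252 3.373 -3.077
endloop
endfacet
facet normal -0.468 0.187 -0.864
outer loop
vertex -2.1 3.958 -4.263
vertex -1.188 3.747 -4.803
vertex -1.889 2.952 -4.595
endloop
endfacet
facet normal -0.582 -0.362 0.728
outer loop
vertex -2.1 3.958 -4.263
vertex -1.889 2.952 -4.595
vertex -0.252 3.373 -3.077
endloop
endfacet
facet normal -0.468 0.187 -0.863
outer loop
vertex -1.889 2.952 -4.595
vertex -1.188 3.747 -4.803
vertex -0.978 2.741 -5.135
endloop
endfacet
facet normal -0.039 -0.951 0.306
outer loop
vertex -1.889 2.952 -4.595
vertex -0.978 2.741 -5.135
vertex -0.252 3.373 -3.077
endloop
endfacet
facet normal -0.469 0.187 -0.863
outer loop
vertex -0.978 2.741 -5.135
vertex -1.188 3.747 -4.803
vertex -0.277 3.536 -5.344
endloop
endfacet
facet normal 0.741 -0.669 -0.056
outer loop
vertex -0.978 2.741 -5.135
vertex -0.277 3.536 -5.344
vertex -0.252 3.373 -3.077
endloop
endfacet
facet normal -0.469 0.187 -0.863
outer loop
vertex -0.277 3.536 -5.344
vertex -1.188 3.747 -4.803
vertex -0.487 4.542 -5.012
endloop
endfacet
facet normal 0.979 0.203 0.004
outer loop
vertex -0.277 3.536 -5.344
vertex -0.487 4.542 -5.012
vertex -0.252 3.373 -3.077
endloop
endfacet

endsolid


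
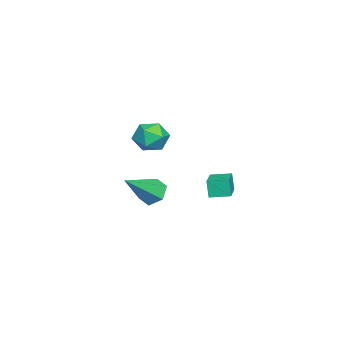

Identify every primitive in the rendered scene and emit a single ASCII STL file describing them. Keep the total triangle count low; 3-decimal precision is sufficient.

solid 
facet normal -0.688 0.417 -0.594
outer loop
vertex 3.04 -1.525 -2.26
vertex 2.549 -1.474 -1.656
vertex 3.039 -0.887 -1.811
endloop
endfacet
facet normal 0.906 0.245 -0.346
outer loop
vertex 3.04 -1.525 -2.26
vertex 3.039 -0.887 -1.811
vertex 3.951 -2.326 -0.444
endloop
endfacet
facet normal -0.688 0.417 -0.594
outer loop
vertex 3.039 -0.887 -1.811
vertex 2.549 -1.474 -1.656
vertex 2.548 -0.836 -1.207
endloop
endfacet
facet normal 0.560 0.729 0.394
outer loop
vertex 3.039 -0.887 -1.811
vertex 2.548 -0.836 -1.207
vertex 3.951 -2.326 -0.444
endloop
endfacet
facet normal -0.687 0.417 -0.595
outer loop
vertex 2.548 -0.836 -1.207
vertex 2.549 -1.474 -1.656
vertex 2.058 -1.423 -1.053
endloop
endfacet
facet normal -0.130 0.352 0.927
outer loop
vertex 2.548 -0.836 -1.207
vertex 2.058 -1.423 -1.053
vertex 3.951 -2.326 -0.444
endloop
endfacet
facet normal -0.687 0.417 -0.595
outer loop
vertex 2.058 -1.423 -1.053
vertex 2.549 -1.474 -1.656
vertex 2.059 -2.061 -1.502
endloop
endfacet
facet normal -0.474 -0.507 0.720
outer loop
vertex 2.058 -1.423 -1.053
vertex 2.059 -2.061 -1.502
vertex 3.951 -2.326 -0.444
endloop
endfacet
facet normal -0.687 0.418 -0.594
outer loop
vertex 2.059 -2.061 -1.502
vertex 2.549 -1.474 -1.656
vertex 2.55 -2.112 -2.106
endloop
endfacet
facet normal -0.128 -0.992 -0.020
outer loop
vertex 2.059 -2.061 -1.502
vertex 2.55 -2.112 -2.106
vertex 3.951 -2.326 -0.444
endloop
endfacet
facet normal -0.687 0.418 -0.594
outer loop
vertex 2.55 -2.112 -2.106
vertex 2.549 -1.474 -1.656
vertex 3.04 -1.525 -2.26
endloop
endfacet
facet normal 0.562 -0.615 -0.553
outer loop
vertex 2.55 -2.112 -2.106
vertex 3.04 -1.525 -2.26
vertex 3.951 -2.326 -0.444
endloop
endfacet
facet normal 0.125 0.978 -0.170
outer loop
vertex -2.463 -2.534 -1.187
vertex -3.12 -2.332 -0.506
vertex -2.185 -2.41 -0.269
endloop
endfacet
facet normal 0.725 0.618 -0.303
outer loop
vertex -2.463 -2.534 -1.187
vertex -2.185 -2.41 -0.269
vertex -1.8 -3.122 -0.799
endloop
endfacet
facet normal 0.583 0.128 -0.802
outer loop
vertex -2.463 -2.534 -1.187
vertex -1.8 -3.122 -0.799
vertex -2.497 -3.484 -1.363
endloop
endfacet
facet normal -0.106 0.185 -0.977
outer loop
vertex -2.463 -2.534 -1.187
vertex -2.497 -3.484 -1.363
vertex -3.313 -2.996 -1.182
endloop
endfacet
facet normal -0.389 0.710 -0.586
outer loop
vertex -2.463 -2.534 -1.187
vertex -3.313 -2.996 -1.182
vertex -3.12 -2.332 -0.506
endloop
endfacet
facet normal 0.915 0.276 0.294
outer loop
vertex -1.8 -3.122 -0.799
vertex -2.185 -2.41 -0.269
vertex -2.047 -3.284 0.122
endloop
endfacet
facet normal -0.058 0.858 0.510
outer loop
vertex -2.185 -2.41 -0.269
vertex -3.12 -2.332 -0.506
vertex -2.863 -2.796 0.303
endloop
endfacet
facet normal -0.890 0.425 -0.164
outer loop
vertex -3.12 -2.332 -0.506
vertex -3.313 -2.996 -1.182
vertex -3.56 -3.158 -0.261
endloop
endfacet
facet normal -0.430 -0.424 -0.797
outer loop
vertex -3.313 -2.996 -1.182
vertex -2.497 -3.484 -1.363
vertex -3.175 -3.87 -0.791
endloop
endfacet
facet normal 0.684 -0.517 -0.514
outer loop
vertex -2.497 -3.484 -1.363
vertex -1.8 -3.122 -0.799
vertex -2.24 -3.948 -0.554
endloop
endfacet
facet normal 0.106 -0.185 0.977
outer loop
vertex -2.897 -3.746 0.127
vertex -2.047 -3.284 0.122
vertex -2.863 -2.796 0.303
endloop
endfacet
facet normal -0.583 -0.128 0.802
outer loop
vertex -2.897 -3.746 0.127
vertex -2.863 -2.796 0.303
vertex -3.56 -3.158 -0.261
endloop
endfacet
facet normal -0.725 -0.618 0.303
outer loop
vertex -2.897 -3.746 0.127
vertex -3.56 -3.158 -0.261
vertex -3.175 -3.87 -0.791
endloop
endfacet
facet normal -0.125 -0.978 0.170
outer loop
vertex -2.897 -3.746 0.127
vertex -3.175 -3.87 -0.791
vertex -2.24 -3.948 -0.554
endloop
endfacet
facet normal 0.389 -0.710 0.586
outer loop
vertex -2.897 -3.746 0.127
vertex -2.24 -3.948 -0.554
vertex -2.047 -3.284 0.122
endloop
endfacet
facet normal 0.430 0.424 0.797
outer loop
vertex -2.863 -2.796 0.303
vertex -2.047 -3.284 0.122
vertex -2.185 -2.41 -0.269
endloop
endfacet
facet normal -0.684 0.517 0.514
outer loop
vertex -3.56 -3.158 -0.261
vertex -2.863 -2.796 0.303
vertex -3.12 -2.332 -0.506
endloop
endfacet
facet normal -0.915 -0.276 -0.294
outer loop
vertex -3.175 -3.87 -0.791
vertex -3.56 -3.158 -0.261
vertex -3.313 -2.996 -1.182
endloop
endfacet
facet normal 0.058 -0.858 -0.510
outer loop
vertex -2.24 -3.948 -0.554
vertex -3.175 -3.87 -0.791
vertex -2.497 -3.484 -1.363
endloop
endfacet
facet normal 0.890 -0.425 0.164
outer loop
vertex -2.047 -3.284 0.122
vertex -2.24 -3.948 -0.554
vertex -1.8 -3.122 -0.799
endloop
endfacet
facet normal -0.973 -0.156 -0.173
outer loop
vertex -0.085 0.404 -1.477
vertex -0.262 1.371 -1.353
vertex 0.055 0.548 -2.395
endloop
endfacet
facet normal 0.178 -0.976 -0.126
outer loop
vertex 1.562 0.789 -2.127
vertex -0.085 0.404 -1.477
vertex 0.055 0.548 -2.395
endloop
endfacet
facet normal -0.973 -0.156 -0.172
outer loop
vertex 0.055 0.548 -2.395
vertex -0.262 1.371 -1.353
vertex -0.122 1.514 -2.272
endloop
endfacet
facet normal 0.149 0.152 -0.977
outer loop
vertex -0.122 1.514 -2.272
vertex 1.562 0.789 -2.127
vertex 0.055 0.548 -2.395
endloop
endfacet
facet normal -0.149 -0.153 0.977
outer loop
vertex -0.085 0.404 -1.477
vertex 1.245 1.612 -1.085
vertex -0.262 1.371 -1.353
endloop
endfacet
facet normal 0.179 -0.976 -0.125
outer loop
vertex 1.422 0.646 -1.208
vertex -0.085 0.404 -1.477
vertex 1.562 0.789 -2.127
endloop
endfacet
facet normal -0.150 -0.152 0.977
outer loop
vertex 1.422 0.646 -1.208
vertex 1.245 1.612 -1.085
vertex -0.085 0.404 -1.477
endloop
endfacet
facet normal -0.178 0.976 0.125
outer loop
vertex -0.262 1.371 -1.353
vertex 1.245 1.612 -1.085
vertex -0.122 1.514 -2.272
endloop
endfacet
facet normal 0.150 0.153 -0.977
outer loop
vertex 1.385 1.756 -2.003
vertex 1.562 0.789 -2.127
vertex -0.122 1.514 -2.272
endloop
endfacet
facet normal -0.179 0.976 0.126
outer loop
vertex -0.122 1.514 -2.272
vertex 1.245 1.612 -1.085
vertex 1.385 1.756 -2.003
endloop
endfacet
facet normal 0.973 0.156 0.172
outer loop
vertex 1.385 1.756 -2.003
vertex 1.422 0.646 -1.208
vertex 1.562 0.789 -2.127
endloop
endfacet
facet normal 0.972 0.156 0.173
outer loop
vertex 1.245 1.612 -1.085
vertex 1.422 0.646 -1.208
vertex 1.385 1.756 -2.003
endloop
endfacet

endsolid


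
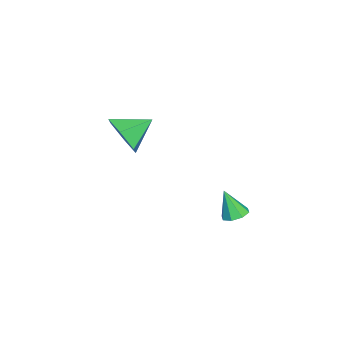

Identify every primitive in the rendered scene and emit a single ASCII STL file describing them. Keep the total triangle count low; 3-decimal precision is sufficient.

solid 
facet normal 0.086 0.371 -0.925
outer loop
vertex 4.223 1.957 -3.491
vertex 3.823 1.621 -3.663
vertex 3.841 2.13 -3.457
endloop
endfacet
facet normal 0.347 0.629 0.696
outer loop
vertex 4.223 1.957 -3.491
vertex 3.841 2.13 -3.457
vertex 3.717 1.159 -2.517
endloop
endfacet
facet normal 0.087 0.371 -0.925
outer loop
vertex 3.841 2.13 -3.457
vertex 3.823 1.621 -3.663
vertex 3.448 2.005 -3.544
endloop
endfacet
facet normal -0.357 0.673 0.648
outer loop
vertex 3.841 2.13 -3.457
vertex 3.448 2.005 -3.544
vertex 3.717 1.159 -2.517
endloop
endfacet
facet normal 0.087 0.371 -0.925
outer loop
vertex 3.448 2.005 -3.544
vertex 3.823 1.621 -3.663
vertex 3.276 1.654 -3.701
endloop
endfacet
facet normal -0.873 0.238 0.425
outer loop
vertex 3.448 2.005 -3.544
vertex 3.276 1.654 -3.701
vertex 3.717 1.159 -2.517
endloop
endfacet
facet normal 0.087 0.372 -0.924
outer loop
vertex 3.276 1.654 -3.701
vertex 3.823 1.621 -3.663
vertex 3.424 1.284 -3.836
endloop
endfacet
facet normal -0.895 -0.416 0.159
outer loop
vertex 3.276 1.654 -3.701
vertex 3.424 1.284 -3.836
vertex 3.717 1.159 -2.517
endloop
endfacet
facet normal 0.086 0.372 -0.924
outer loop
vertex 3.424 1.284 -3.836
vertex 3.823 1.621 -3.663
vertex 3.806 1.111 -3.87
endloop
endfacet
facet normal -0.412 -0.911 0.005
outer loop
vertex 3.424 1.284 -3.836
vertex 3.806 1.111 -3.87
vertex 3.717 1.159 -2.517
endloop
endfacet
facet normal 0.086 0.372 -0.924
outer loop
vertex 3.806 1.111 -3.87
vertex 3.823 1.621 -3.663
vertex 4.198 1.236 -3.783
endloop
endfacet
facet normal 0.293 -0.955 0.053
outer loop
vertex 3.806 1.111 -3.87
vertex 4.198 1.236 -3.783
vertex 3.717 1.159 -2.517
endloop
endfacet
facet normal 0.085 0.371 -0.925
outer loop
vertex 4.198 1.236 -3.783
vertex 3.823 1.621 -3.663
vertex 4.371 1.587 -3.626
endloop
endfacet
facet normal 0.808 -0.521 0.275
outer loop
vertex 4.198 1.236 -3.783
vertex 4.371 1.587 -3.626
vertex 3.717 1.159 -2.517
endloop
endfacet
facet normal 0.085 0.372 -0.924
outer loop
vertex 4.371 1.587 -3.626
vertex 3.823 1.621 -3.663
vertex 4.223 1.957 -3.491
endloop
endfacet
facet normal 0.830 0.134 0.541
outer loop
vertex 4.371 1.587 -3.626
vertex 4.223 1.957 -3.491
vertex 3.717 1.159 -2.517
endloop
endfacet
facet normal 0.539 -0.724 -0.431
outer loop
vertex 1.208 -3.38 -1.682
vertex 0.497 -3.486 -2.392
vertex 1.258 -2.837 -2.531
endloop
endfacet
facet normal 0.427 0.750 0.505
outer loop
vertex 1.208 -3.38 -1.682
vertex 1.258 -2.837 -2.531
vertex -0.257 -2.474 -1.788
endloop
endfacet
facet normal 0.538 -0.724 -0.431
outer loop
vertex 1.258 -2.837 -2.531
vertex 0.497 -3.486 -2.392
vertex 0.548 -2.942 -3.241
endloop
endfacet
facet normal 0.108 0.962 -0.250
outer loop
vertex 1.258 -2.837 -2.531
vertex 0.548 -2.942 -3.241
vertex -0.257 -2.474 -1.788
endloop
endfacet
facet normal 0.539 -0.723 -0.431
outer loop
vertex 0.548 -2.942 -3.241
vertex 0.497 -3.486 -2.392
vertex -0.213 -3.592 -3.102
endloop
endfacet
facet normal -0.605 0.596 -0.527
outer loop
vertex 0.548 -2.942 -3.241
vertex -0.213 -3.592 -3.102
vertex -0.257 -2.474 -1.788
endloop
endfacet
facet normal 0.539 -0.723 -0.432
outer loop
vertex -0.213 -3.592 -3.102
vertex 0.497 -3.486 -2.392
vertex -0.263 -4.136 -2.253
endloop
endfacet
facet normal -0.999 0.017 -0.048
outer loop
vertex -0.213 -3.592 -3.102
vertex -0.263 -4.136 -2.253
vertex -0.257 -2.474 -1.788
endloop
endfacet
facet normal 0.540 -0.723 -0.431
outer loop
vertex -0.263 -4.136 -2.253
vertex 0.497 -3.486 -2.392
vertex 0.447 -4.03 -1.542
endloop
endfacet
facet normal -0.679 -0.195 0.707
outer loop
vertex -0.263 -4.136 -2.253
vertex 0.447 -4.03 -1.542
vertex -0.257 -2.474 -1.788
endloop
endfacet
facet normal 0.539 -0.724 -0.431
outer loop
vertex 0.447 -4.03 -1.542
vertex 0.497 -3.486 -2.392
vertex 1.208 -3.38 -1.682
endloop
endfacet
facet normal 0.035 0.171 0.985
outer loop
vertex 0.447 -4.03 -1.542
vertex 1.208 -3.38 -1.682
vertex -0.257 -2.474 -1.788
endloop
endfacet

endsolid


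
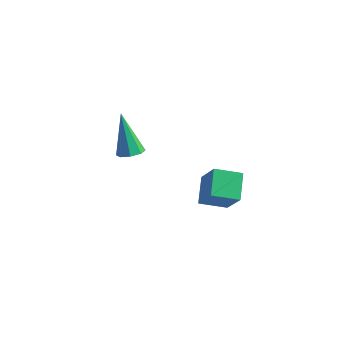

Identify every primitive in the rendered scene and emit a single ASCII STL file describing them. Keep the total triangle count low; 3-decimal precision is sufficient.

solid 
facet normal 0.385 -0.366 -0.847
outer loop
vertex -0.656 2.746 -3.576
vertex -1.176 2.446 -3.683
vertex -0.961 2.999 -3.824
endloop
endfacet
facet normal 0.523 0.828 0.202
outer loop
vertex -0.656 2.746 -3.576
vertex -0.961 2.999 -3.824
vertex -1.944 3.174 -1.997
endloop
endfacet
facet normal 0.385 -0.366 -0.847
outer loop
vertex -0.961 2.999 -3.824
vertex -1.176 2.446 -3.683
vertex -1.392 2.927 -3.989
endloop
endfacet
facet normal -0.106 0.983 -0.151
outer loop
vertex -0.961 2.999 -3.824
vertex -1.392 2.927 -3.989
vertex -1.944 3.174 -1.997
endloop
endfacet
facet normal 0.386 -0.366 -0.847
outer loop
vertex -1.392 2.927 -3.989
vertex -1.176 2.446 -3.683
vertex -1.696 2.574 -3.975
endloop
endfacet
facet normal -0.733 0.620 -0.280
outer loop
vertex -1.392 2.927 -3.989
vertex -1.696 2.574 -3.975
vertex -1.944 3.174 -1.997
endloop
endfacet
facet normal 0.386 -0.365 -0.847
outer loop
vertex -1.696 2.574 -3.975
vertex -1.176 2.446 -3.683
vertex -1.696 2.145 -3.79
endloop
endfacet
facet normal -0.993 -0.047 -0.110
outer loop
vertex -1.696 2.574 -3.975
vertex -1.696 2.145 -3.79
vertex -1.944 3.174 -1.997
endloop
endfacet
facet normal 0.386 -0.367 -0.846
outer loop
vertex -1.696 2.145 -3.79
vertex -1.176 2.446 -3.683
vertex -1.392 1.893 -3.542
endloop
endfacet
facet normal -0.733 -0.629 0.260
outer loop
vertex -1.696 2.145 -3.79
vertex -1.392 1.893 -3.542
vertex -1.944 3.174 -1.997
endloop
endfacet
facet normal 0.385 -0.366 -0.847
outer loop
vertex -1.392 1.893 -3.542
vertex -1.176 2.446 -3.683
vertex -0.961 1.964 -3.377
endloop
endfacet
facet normal -0.105 -0.784 0.612
outer loop
vertex -1.392 1.893 -3.542
vertex -0.961 1.964 -3.377
vertex -1.944 3.174 -1.997
endloop
endfacet
facet normal 0.386 -0.366 -0.847
outer loop
vertex -0.961 1.964 -3.377
vertex -1.176 2.446 -3.683
vertex -0.656 2.318 -3.391
endloop
endfacet
facet normal 0.523 -0.421 0.741
outer loop
vertex -0.961 1.964 -3.377
vertex -0.656 2.318 -3.391
vertex -1.944 3.174 -1.997
endloop
endfacet
facet normal 0.385 -0.366 -0.847
outer loop
vertex -0.656 2.318 -3.391
vertex -1.176 2.446 -3.683
vertex -0.656 2.746 -3.576
endloop
endfacet
facet normal 0.783 0.247 0.571
outer loop
vertex -0.656 2.318 -3.391
vertex -0.656 2.746 -3.576
vertex -1.944 3.174 -1.997
endloop
endfacet
facet normal -0.441 0.319 -0.839
outer loop
vertex 2.923 -0.112 -2.771
vertex 2.6 0.932 -2.205
vertex 3.936 0.388 -3.113
endloop
endfacet
facet normal 0.263 -0.848 -0.461
outer loop
vertex 4.68 -0.152 -1.695
vertex 2.923 -0.112 -2.771
vertex 3.936 0.388 -3.113
endloop
endfacet
facet normal -0.440 0.319 -0.839
outer loop
vertex 3.936 0.388 -3.113
vertex 2.6 0.932 -2.205
vertex 3.613 1.431 -2.547
endloop
endfacet
facet normal 0.859 0.423 -0.289
outer loop
vertex 3.613 1.431 -2.547
vertex 4.68 -0.152 -1.695
vertex 3.936 0.388 -3.113
endloop
endfacet
facet normal -0.859 -0.423 0.290
outer loop
vertex 2.923 -0.112 -2.771
vertex 3.344 0.392 -0.787
vertex 2.6 0.932 -2.205
endloop
endfacet
facet normal 0.262 -0.848 -0.460
outer loop
vertex 3.667 -0.651 -1.353
vertex 2.923 -0.112 -2.771
vertex 4.68 -0.152 -1.695
endloop
endfacet
facet normal -0.859 -0.423 0.290
outer loop
vertex 3.667 -0.651 -1.353
vertex 3.344 0.392 -0.787
vertex 2.923 -0.112 -2.771
endloop
endfacet
facet normal -0.262 0.848 0.461
outer loop
vertex 2.6 0.932 -2.205
vertex 3.344 0.392 -0.787
vertex 3.613 1.431 -2.547
endloop
endfacet
facet normal 0.859 0.423 -0.290
outer loop
vertex 4.357 0.892 -1.129
vertex 4.68 -0.152 -1.695
vertex 3.613 1.431 -2.547
endloop
endfacet
facet normal -0.263 0.848 0.460
outer loop
vertex 3.613 1.431 -2.547
vertex 3.344 0.392 -0.787
vertex 4.357 0.892 -1.129
endloop
endfacet
facet normal 0.440 -0.319 0.839
outer loop
vertex 4.357 0.892 -1.129
vertex 3.667 -0.651 -1.353
vertex 4.68 -0.152 -1.695
endloop
endfacet
facet normal 0.441 -0.319 0.839
outer loop
vertex 3.344 0.392 -0.787
vertex 3.667 -0.651 -1.353
vertex 4.357 0.892 -1.129
endloop
endfacet

endsolid


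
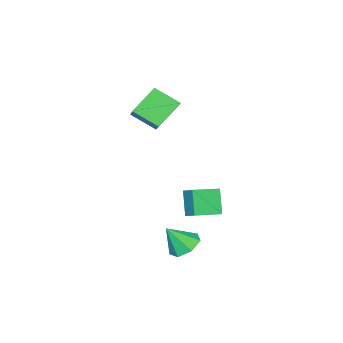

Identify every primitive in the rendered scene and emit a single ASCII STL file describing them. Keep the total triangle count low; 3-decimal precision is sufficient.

solid 
facet normal -0.583 -0.611 -0.535
outer loop
vertex -1.328 -3.805 2.573
vertex -2.822 -3.535 3.891
vertex -1.907 -2.432 1.636
endloop
endfacet
facet normal 0.743 -0.134 -0.656
outer loop
vertex -0.718 -1.185 2.729
vertex -1.328 -3.805 2.573
vertex -1.907 -2.432 1.636
endloop
endfacet
facet normal -0.583 -0.611 -0.535
outer loop
vertex -1.907 -2.432 1.636
vertex -2.822 -3.535 3.891
vertex -3.401 -2.162 2.955
endloop
endfacet
facet normal -0.329 0.780 -0.532
outer loop
vertex -3.401 -2.162 2.955
vertex -0.718 -1.185 2.729
vertex -1.907 -2.432 1.636
endloop
endfacet
facet normal 0.329 -0.780 0.532
outer loop
vertex -1.328 -3.805 2.573
vertex -1.633 -2.288 4.984
vertex -2.822 -3.535 3.891
endloop
endfacet
facet normal 0.743 -0.134 -0.656
outer loop
vertex -0.139 -2.558 3.665
vertex -1.328 -3.805 2.573
vertex -0.718 -1.185 2.729
endloop
endfacet
facet normal 0.329 -0.780 0.532
outer loop
vertex -0.139 -2.558 3.665
vertex -1.633 -2.288 4.984
vertex -1.328 -3.805 2.573
endloop
endfacet
facet normal -0.743 0.134 0.656
outer loop
vertex -2.822 -3.535 3.891
vertex -1.633 -2.288 4.984
vertex -3.401 -2.162 2.955
endloop
endfacet
facet normal -0.329 0.780 -0.533
outer loop
vertex -2.212 -0.915 4.047
vertex -0.718 -1.185 2.729
vertex -3.401 -2.162 2.955
endloop
endfacet
facet normal -0.743 0.134 0.656
outer loop
vertex -3.401 -2.162 2.955
vertex -1.633 -2.288 4.984
vertex -2.212 -0.915 4.047
endloop
endfacet
facet normal 0.583 0.611 0.536
outer loop
vertex -2.212 -0.915 4.047
vertex -0.139 -2.558 3.665
vertex -0.718 -1.185 2.729
endloop
endfacet
facet normal 0.583 0.611 0.535
outer loop
vertex -1.633 -2.288 4.984
vertex -0.139 -2.558 3.665
vertex -2.212 -0.915 4.047
endloop
endfacet
facet normal -0.337 -0.380 0.862
outer loop
vertex 2.254 3.743 0.858
vertex 0.918 4.46 0.652
vertex 1.81 2.738 0.242
endloop
endfacet
facet normal 0.873 -0.468 0.135
outer loop
vertex 2.362 3.36 -1.172
vertex 2.254 3.743 0.858
vertex 1.81 2.738 0.242
endloop
endfacet
facet normal -0.337 -0.380 0.862
outer loop
vertex 1.81 2.738 0.242
vertex 0.918 4.46 0.652
vertex 0.474 3.455 0.036
endloop
endfacet
facet normal -0.353 -0.798 -0.489
outer loop
vertex 0.474 3.455 0.036
vertex 2.362 3.36 -1.172
vertex 1.81 2.738 0.242
endloop
endfacet
facet normal 0.353 0.798 0.489
outer loop
vertex 2.254 3.743 0.858
vertex 1.47 5.082 -0.762
vertex 0.918 4.46 0.652
endloop
endfacet
facet normal 0.873 -0.468 0.135
outer loop
vertex 2.806 4.365 -0.556
vertex 2.254 3.743 0.858
vertex 2.362 3.36 -1.172
endloop
endfacet
facet normal 0.353 0.798 0.489
outer loop
vertex 2.806 4.365 -0.556
vertex 1.47 5.082 -0.762
vertex 2.254 3.743 0.858
endloop
endfacet
facet normal -0.873 0.468 -0.135
outer loop
vertex 0.918 4.46 0.652
vertex 1.47 5.082 -0.762
vertex 0.474 3.455 0.036
endloop
endfacet
facet normal -0.353 -0.798 -0.489
outer loop
vertex 1.026 4.077 -1.378
vertex 2.362 3.36 -1.172
vertex 0.474 3.455 0.036
endloop
endfacet
facet normal -0.873 0.468 -0.135
outer loop
vertex 0.474 3.455 0.036
vertex 1.47 5.082 -0.762
vertex 1.026 4.077 -1.378
endloop
endfacet
facet normal 0.337 0.380 -0.862
outer loop
vertex 1.026 4.077 -1.378
vertex 2.806 4.365 -0.556
vertex 2.362 3.36 -1.172
endloop
endfacet
facet normal 0.337 0.380 -0.862
outer loop
vertex 1.47 5.082 -0.762
vertex 2.806 4.365 -0.556
vertex 1.026 4.077 -1.378
endloop
endfacet
facet normal -0.452 0.381 -0.807
outer loop
vertex 3.041 2.874 -3.944
vertex 2.411 3.39 -3.348
vertex 3.307 3.677 -3.714
endloop
endfacet
facet normal 0.953 -0.292 -0.081
outer loop
vertex 3.041 2.874 -3.944
vertex 3.307 3.677 -3.714
vertex 3.169 2.75 -1.992
endloop
endfacet
facet normal -0.452 0.381 -0.807
outer loop
vertex 3.307 3.677 -3.714
vertex 2.411 3.39 -3.348
vertex 2.898 4.264 -3.208
endloop
endfacet
facet normal 0.884 0.379 0.275
outer loop
vertex 3.307 3.677 -3.714
vertex 2.898 4.264 -3.208
vertex 3.169 2.75 -1.992
endloop
endfacet
facet normal -0.452 0.381 -0.807
outer loop
vertex 2.898 4.264 -3.208
vertex 2.411 3.39 -3.348
vertex 2.122 4.193 -2.807
endloop
endfacet
facet normal 0.311 0.628 0.713
outer loop
vertex 2.898 4.264 -3.208
vertex 2.122 4.193 -2.807
vertex 3.169 2.75 -1.992
endloop
endfacet
facet normal -0.451 0.381 -0.807
outer loop
vertex 2.122 4.193 -2.807
vertex 2.411 3.39 -3.348
vertex 1.563 3.518 -2.813
endloop
endfacet
facet normal -0.334 0.268 0.904
outer loop
vertex 2.122 4.193 -2.807
vertex 1.563 3.518 -2.813
vertex 3.169 2.75 -1.992
endloop
endfacet
facet normal -0.452 0.381 -0.807
outer loop
vertex 1.563 3.518 -2.813
vertex 2.411 3.39 -3.348
vertex 1.643 2.746 -3.222
endloop
endfacet
facet normal -0.566 -0.431 0.703
outer loop
vertex 1.563 3.518 -2.813
vertex 1.643 2.746 -3.222
vertex 3.169 2.75 -1.992
endloop
endfacet
facet normal -0.452 0.381 -0.807
outer loop
vertex 1.643 2.746 -3.222
vertex 2.411 3.39 -3.348
vertex 2.301 2.46 -3.725
endloop
endfacet
facet normal -0.209 -0.942 0.262
outer loop
vertex 1.643 2.746 -3.222
vertex 2.301 2.46 -3.725
vertex 3.169 2.75 -1.992
endloop
endfacet
facet normal -0.452 0.381 -0.807
outer loop
vertex 2.301 2.46 -3.725
vertex 2.411 3.39 -3.348
vertex 3.041 2.874 -3.944
endloop
endfacet
facet normal 0.467 -0.880 -0.087
outer loop
vertex 2.301 2.46 -3.725
vertex 3.041 2.874 -3.944
vertex 3.169 2.75 -1.992
endloop
endfacet

endsolid
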